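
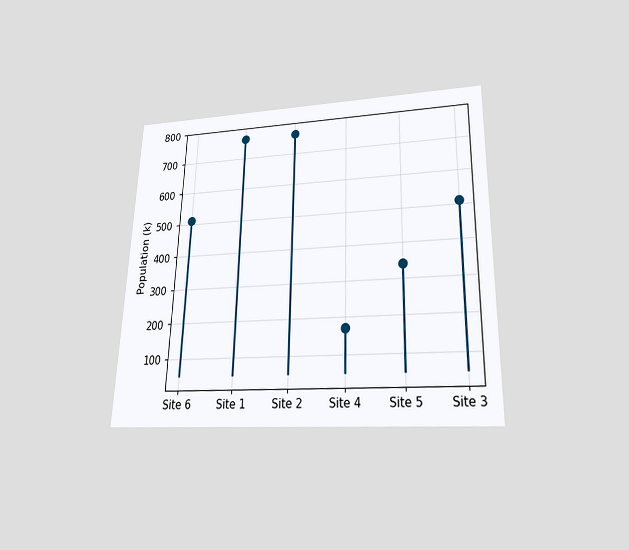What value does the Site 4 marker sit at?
The chart is viewed slightly from below. The Site 4 marker sits at 170k.

170k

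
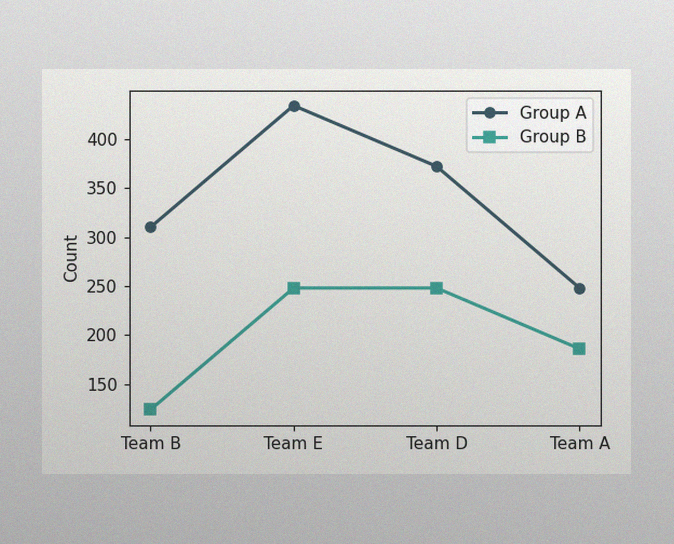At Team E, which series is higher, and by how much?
The image has some photo noise and uneven lighting. At Team E, Group A sits above the other line by 186.

Group A, by 186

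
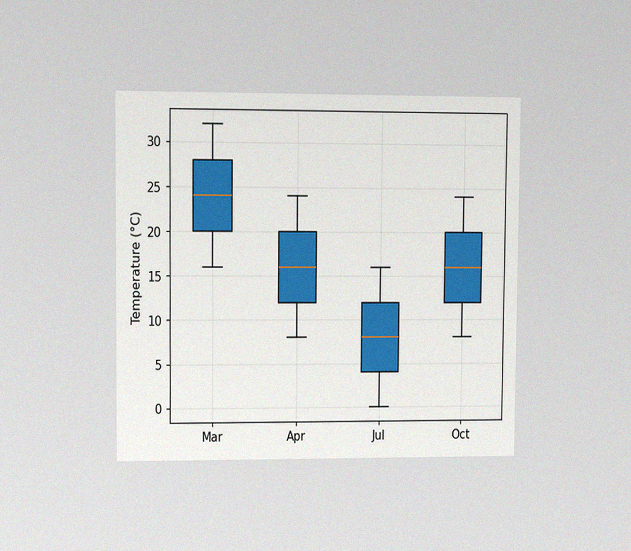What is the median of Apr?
16°C

The chart is viewed slightly from the left, with some photo noise. The median line in the Apr box sits at 16°C.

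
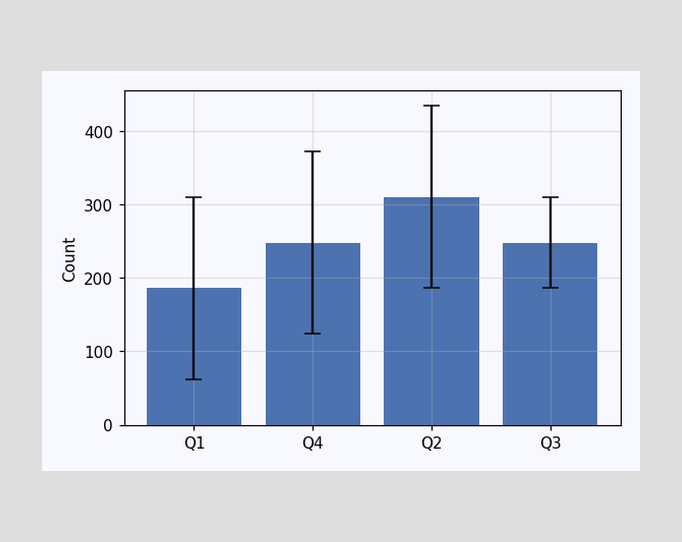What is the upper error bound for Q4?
372

The Q4 bar's upper whisker reaches 372.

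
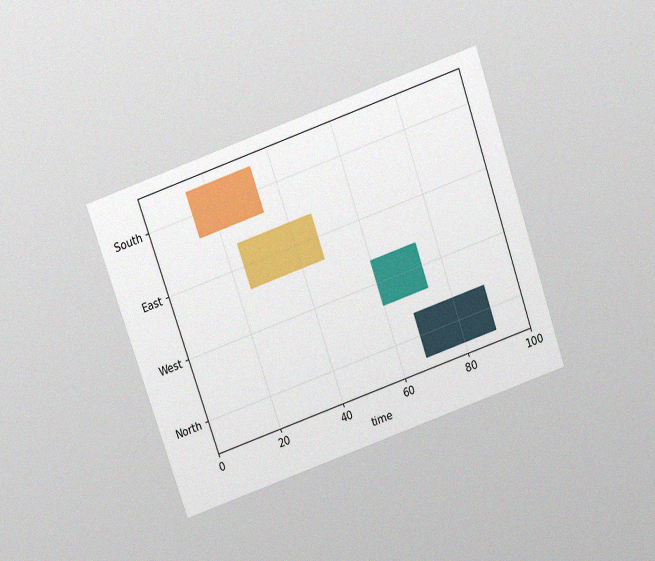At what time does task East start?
The chart is tilted about 19° counter-clockwise and viewed slightly from above, with some photo noise. The East bar begins at t=24.

24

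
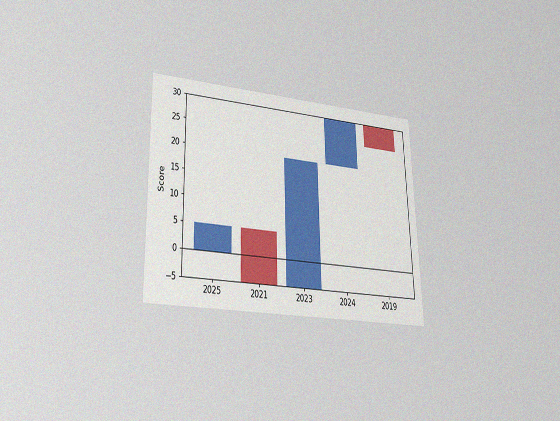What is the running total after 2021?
The chart is viewed at a slight angle, with some photo noise. After 2021 the running total reaches -5.

-5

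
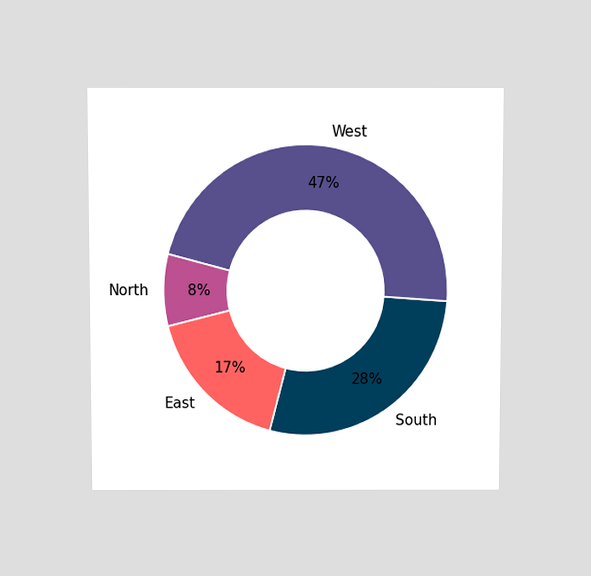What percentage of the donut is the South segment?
28%

The chart is viewed slightly from above. The South segment takes up 28% of the ring.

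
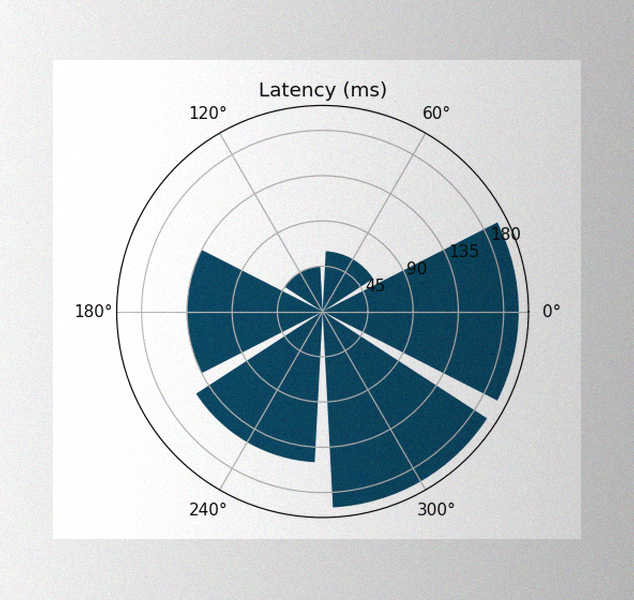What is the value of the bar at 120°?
The image has some photo noise and uneven lighting. The bar at 120° reaches 45ms on the radial axis.

45ms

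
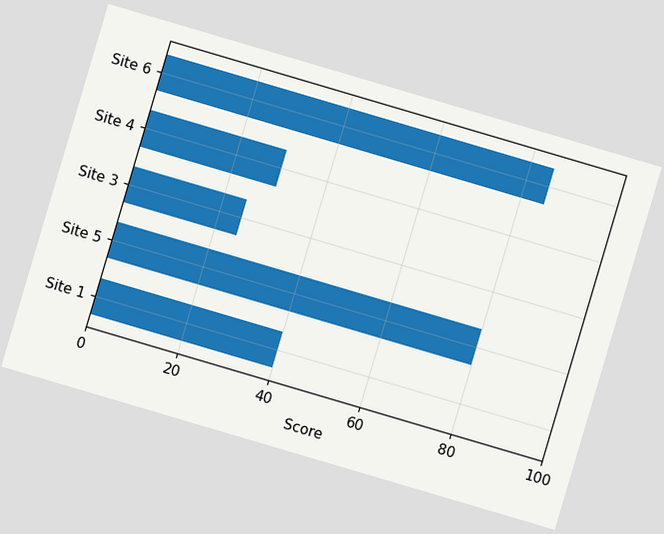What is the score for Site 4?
30

The chart is tilted about 16° clockwise. Reading along the chart's x-axis, the Site 4 bar reaches 30.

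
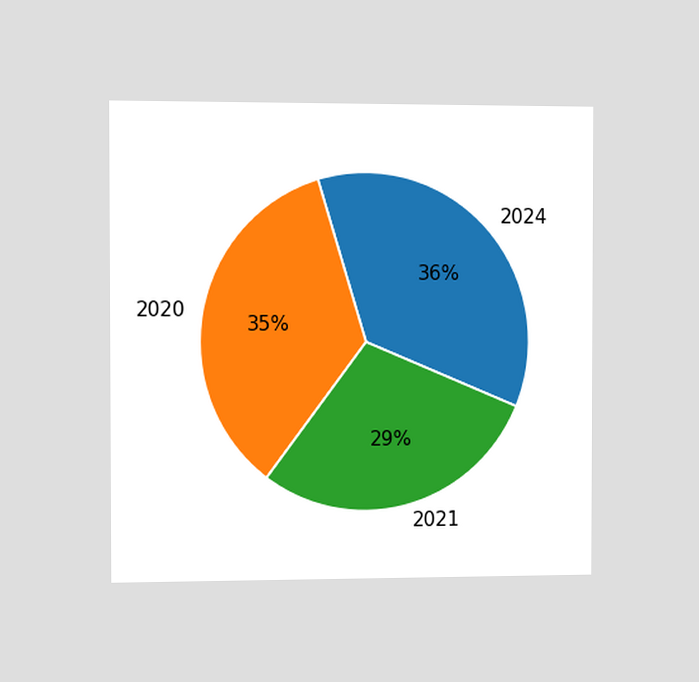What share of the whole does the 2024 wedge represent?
The chart is viewed slightly from the left. The 2024 slice takes up 36% of the pie.

36%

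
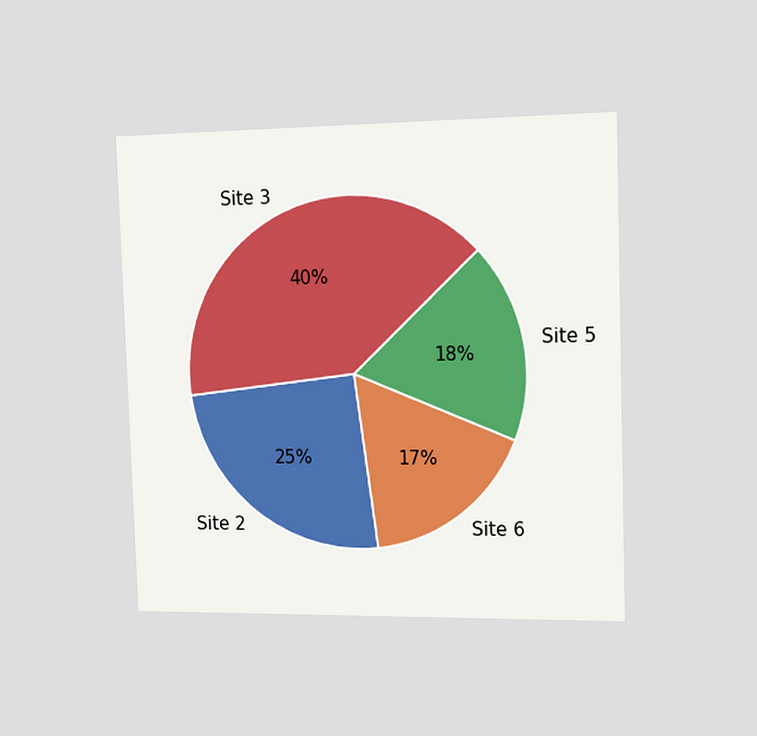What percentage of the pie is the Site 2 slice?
The chart is viewed slightly from the right. The Site 2 slice takes up 25% of the pie.

25%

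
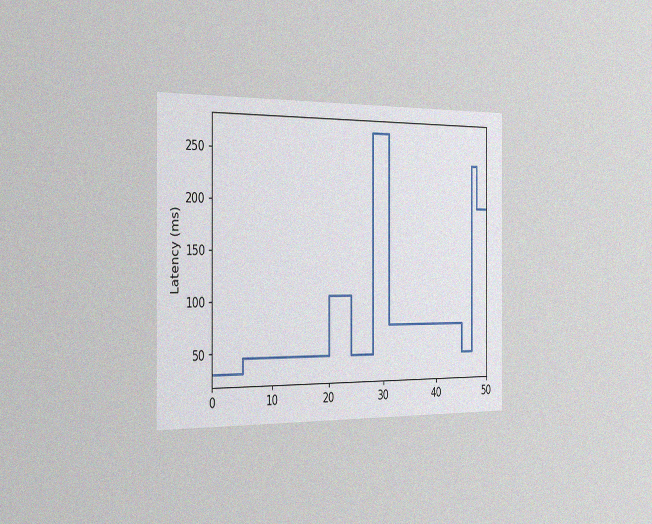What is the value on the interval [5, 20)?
45ms

The chart is viewed slightly from the left, with some photo noise. On [5, 20) the step sits at 45ms.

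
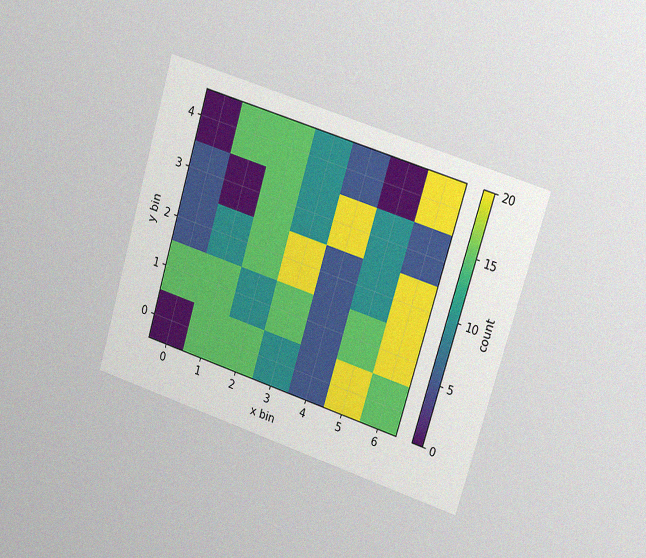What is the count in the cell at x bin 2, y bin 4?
The chart is tilted about 17° clockwise and viewed slightly from the right, with some photo noise. Matching the cell (2, 4) against the colorbar gives 15.

15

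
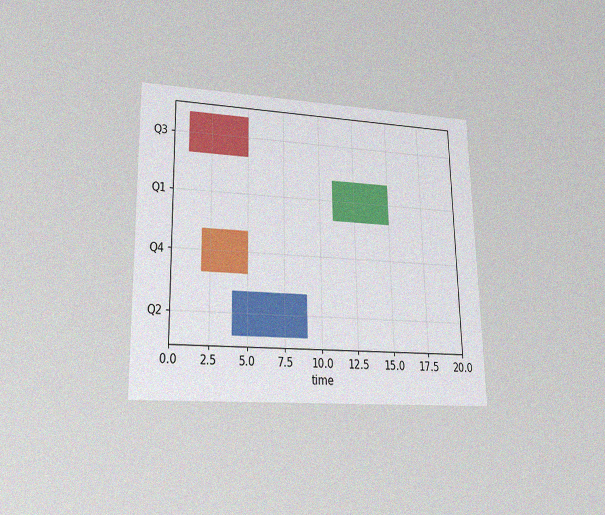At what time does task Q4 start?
2

The chart is viewed at a slight angle, with some photo noise. The Q4 bar begins at t=2.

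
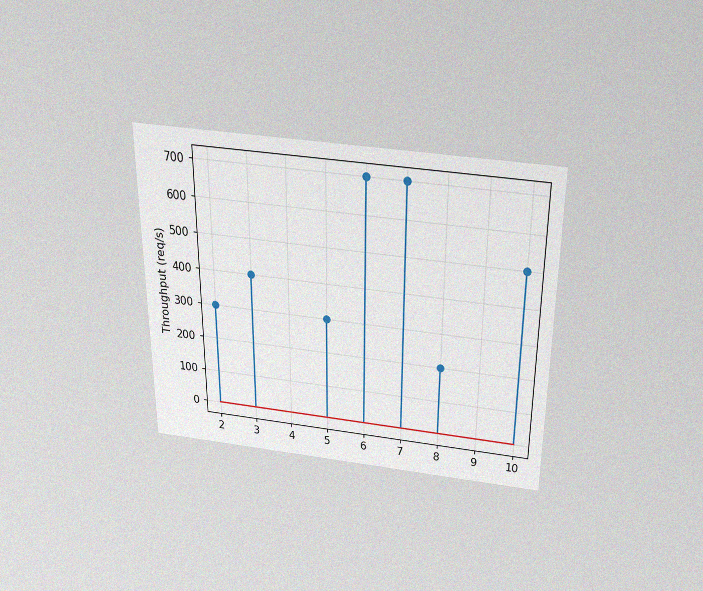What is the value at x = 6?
700req/s

The chart is viewed slightly from above, with some photo noise. The stem at x=6 reaches 700req/s.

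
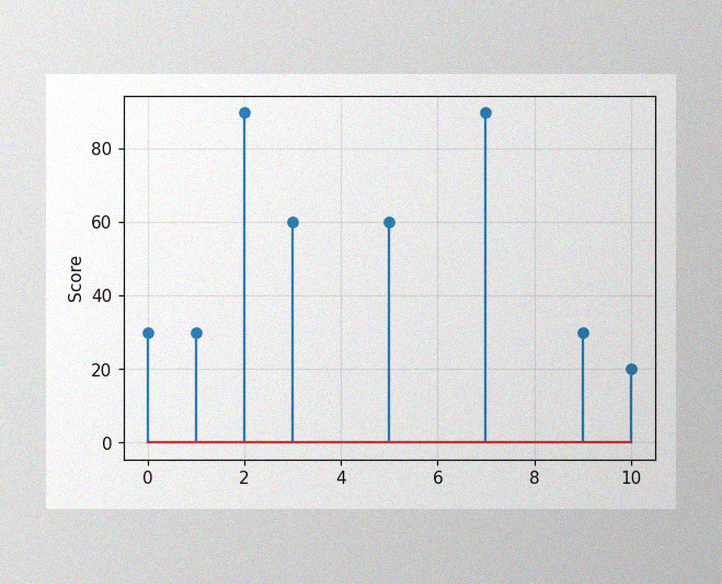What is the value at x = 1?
30

The image has some photo noise and uneven lighting. The stem at x=1 reaches 30.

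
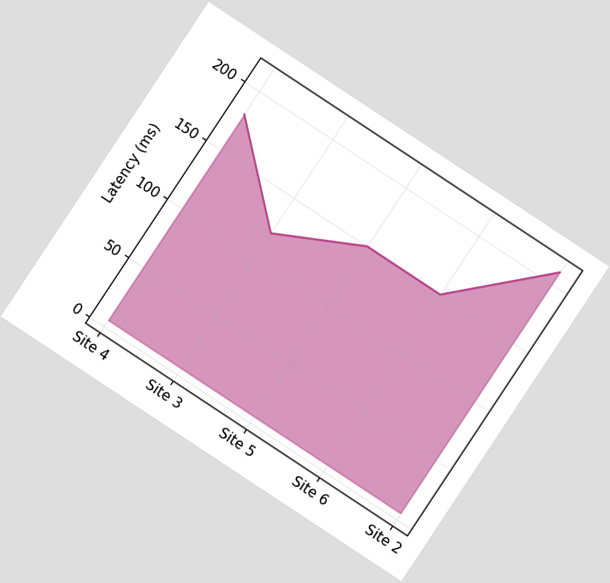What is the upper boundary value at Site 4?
The chart is tilted about 33° clockwise. At Site 4 the upper boundary is at 180ms.

180ms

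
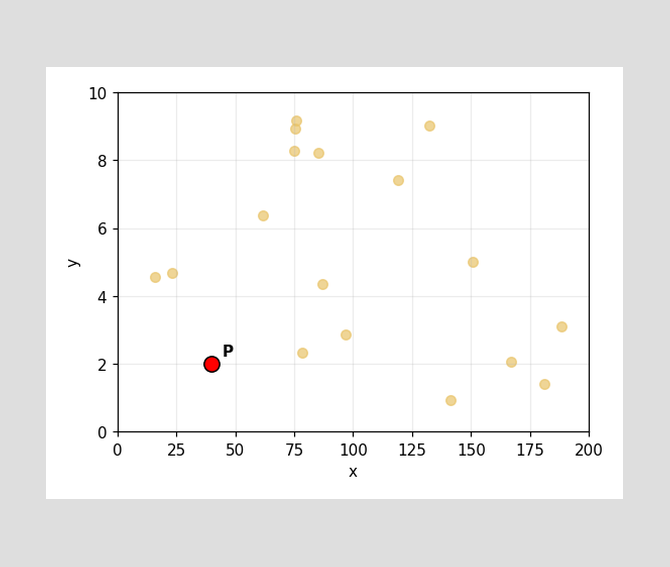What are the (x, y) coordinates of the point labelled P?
Following the gridlines from P to each axis, P sits at (40, 2).

(40, 2)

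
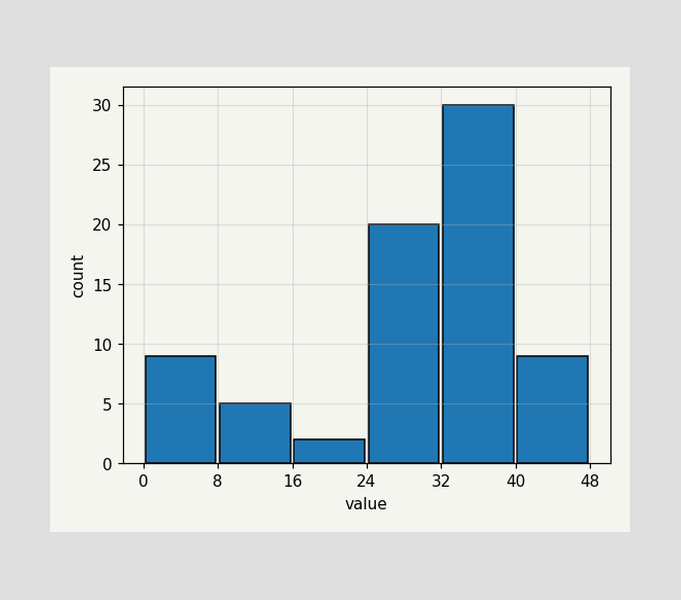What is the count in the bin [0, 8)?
The [0, 8) bin has height 9.

9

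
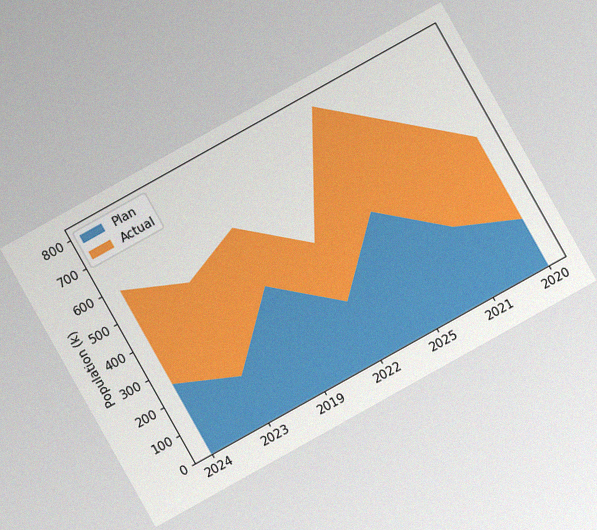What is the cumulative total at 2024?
588k

The chart is tilted about 29° counter-clockwise, with some photo noise. The stacked total at 2024 reaches 588k.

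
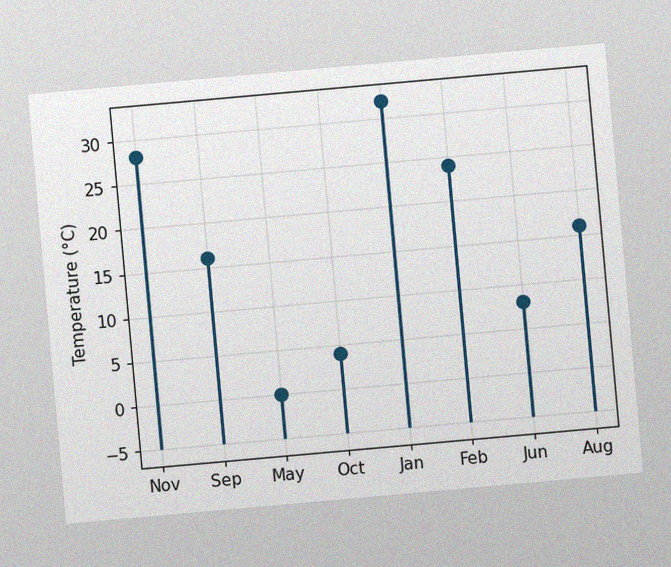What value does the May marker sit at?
0°C

The chart is tilted about 5° counter-clockwise, with some photo noise. The May marker sits at 0°C.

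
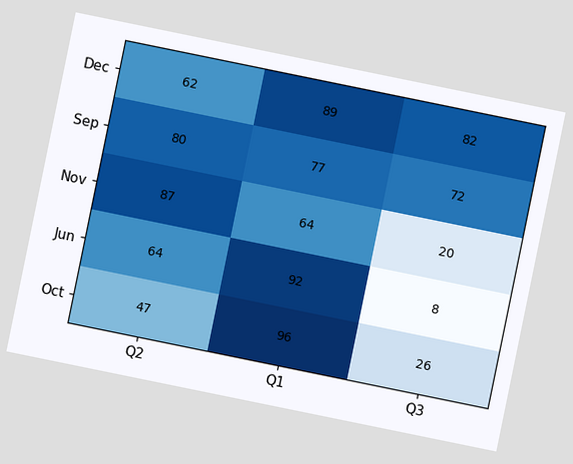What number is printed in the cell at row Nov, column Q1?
64

The chart is tilted about 12° clockwise. The (Nov, Q1) cell reads 64.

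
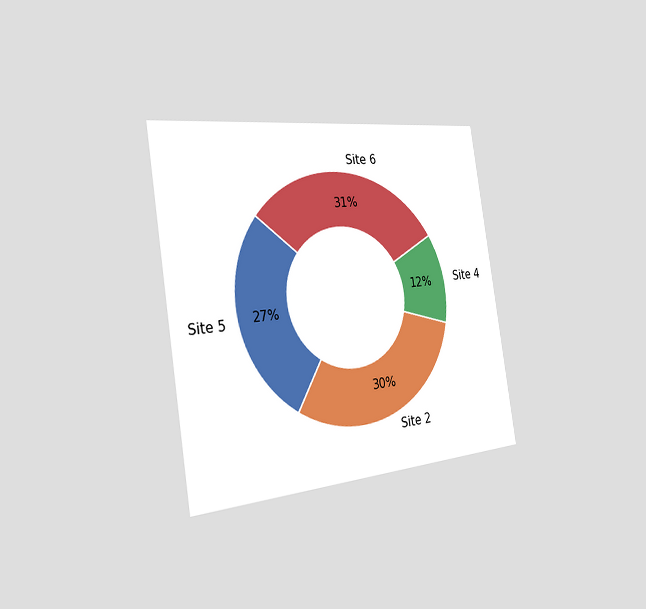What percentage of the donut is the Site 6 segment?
The chart is tilted about 9° counter-clockwise and viewed slightly from the left. The Site 6 segment takes up 31% of the ring.

31%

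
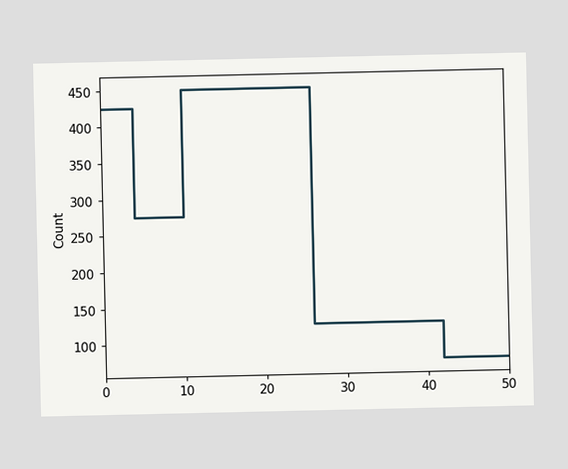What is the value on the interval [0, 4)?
On [0, 4) the step sits at 425.

425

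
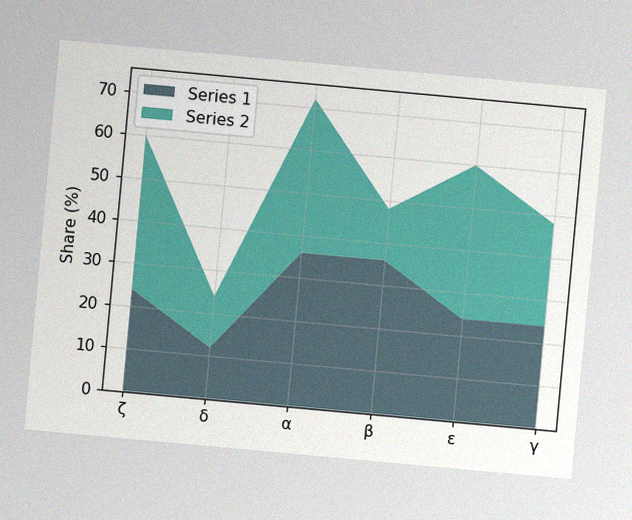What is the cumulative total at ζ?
60%

The chart is tilted about 5° clockwise, with some photo noise. The stacked total at ζ reaches 60%.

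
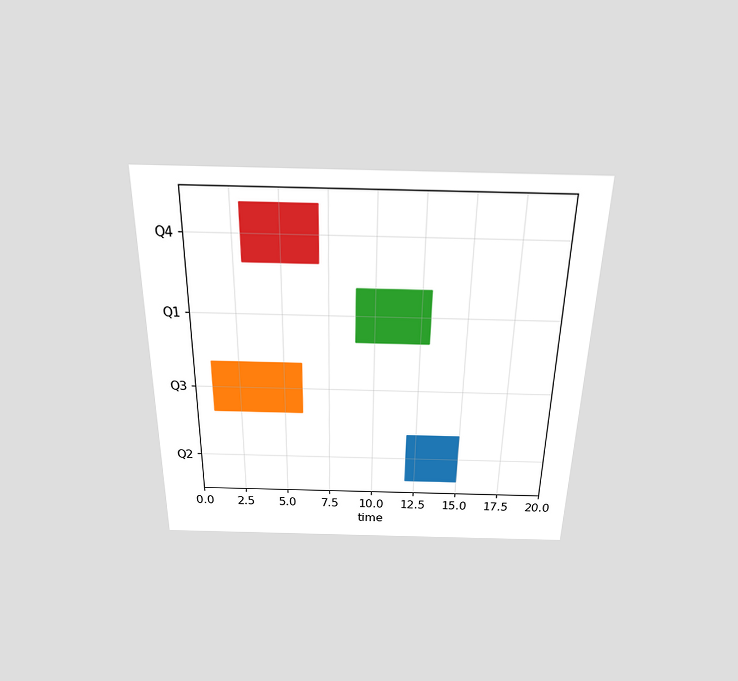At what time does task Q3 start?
The chart is viewed slightly from above. The Q3 bar begins at t=1.

1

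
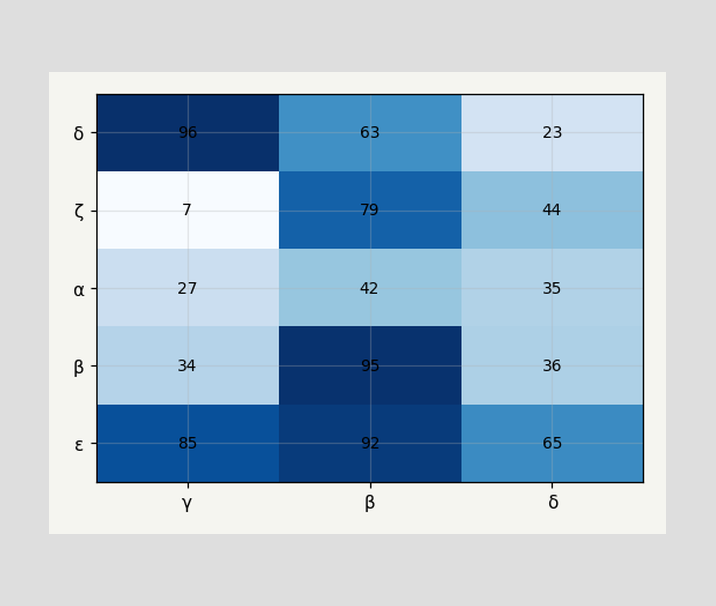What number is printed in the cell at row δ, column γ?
96

The (δ, γ) cell reads 96.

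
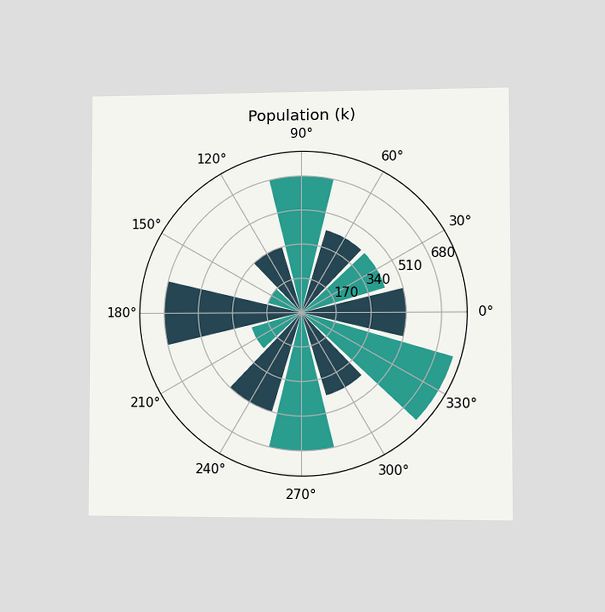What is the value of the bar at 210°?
The chart is viewed at a slight angle. The bar at 210° reaches 255k on the radial axis.

255k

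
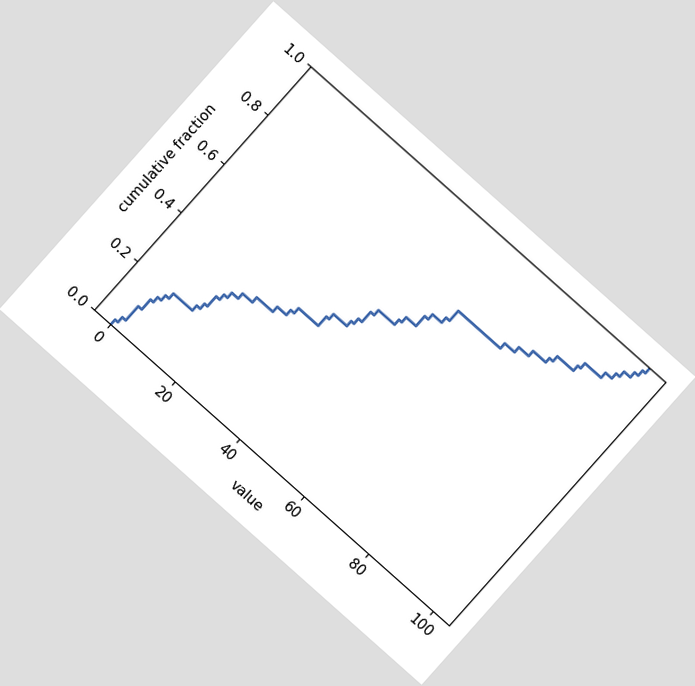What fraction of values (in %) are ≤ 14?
The chart is tilted about 42° clockwise. At x=14 the ECDF step is at 28%.

28%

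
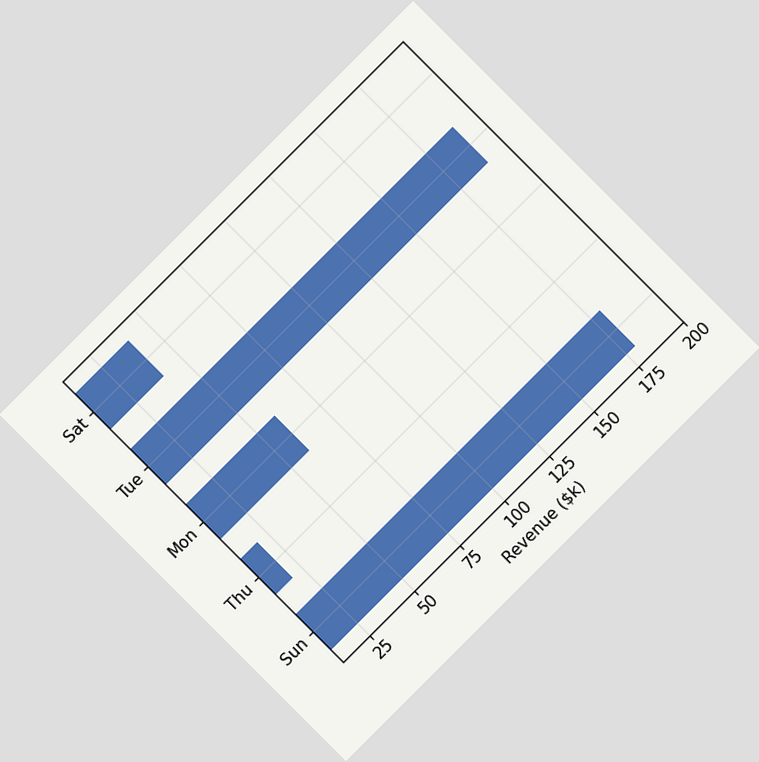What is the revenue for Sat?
$40k

The chart is tilted about 45° counter-clockwise. Reading along the chart's x-axis, the Sat bar reaches $40k.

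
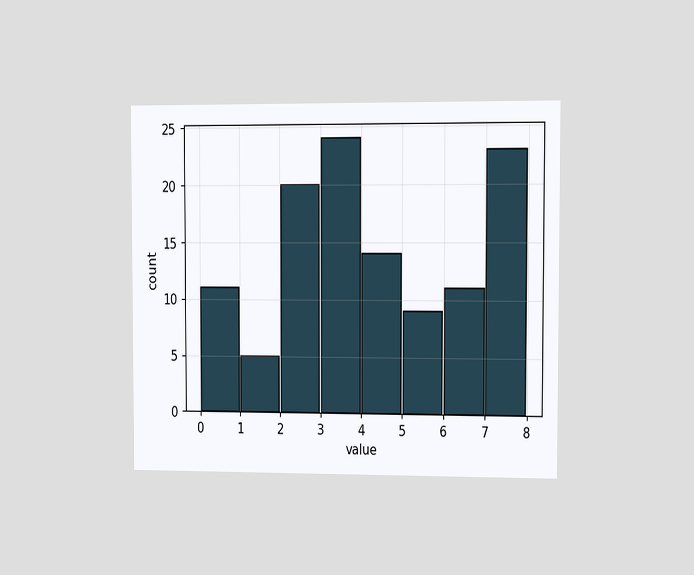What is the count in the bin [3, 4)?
24

The chart is viewed slightly from the right. The [3, 4) bin has height 24.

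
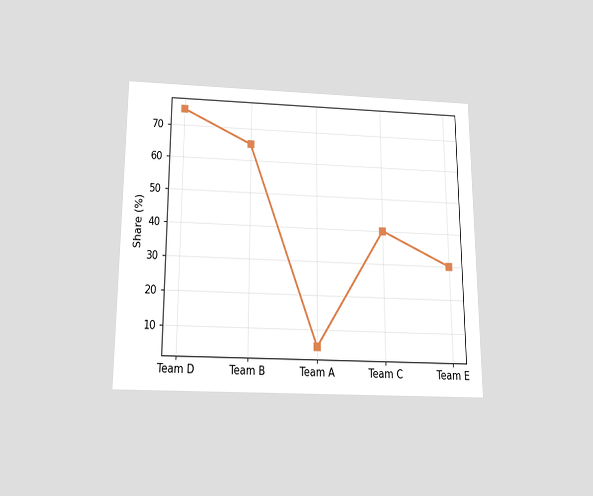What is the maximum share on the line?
The chart is viewed slightly from below. The highest point is at Team D, and reading across to the y-axis gives 75%.

75%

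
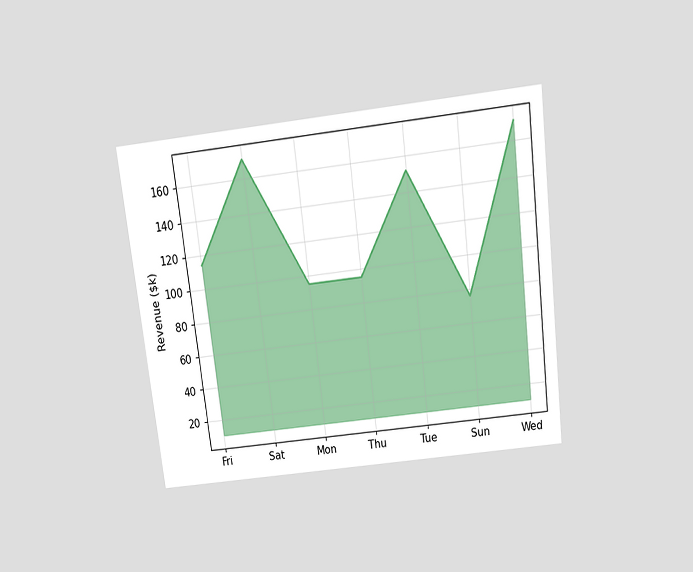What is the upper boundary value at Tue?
$152k

The chart is tilted about 7° counter-clockwise and viewed slightly from above. At Tue the upper boundary is at $152k.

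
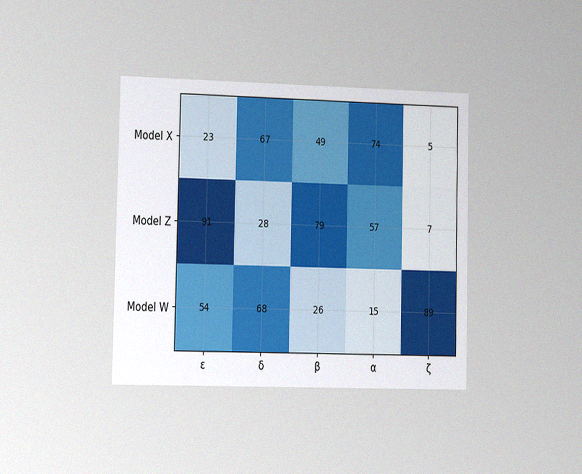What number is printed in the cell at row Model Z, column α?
57

The chart is viewed slightly from the left, with some photo noise. The (Model Z, α) cell reads 57.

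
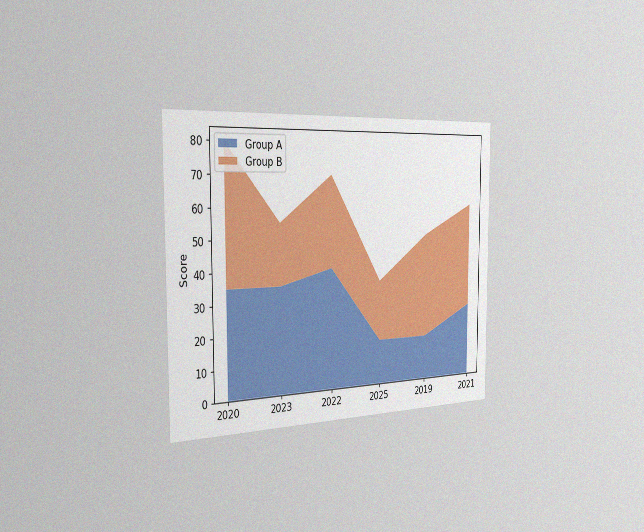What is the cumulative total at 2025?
35

The chart is viewed slightly from the left, with some photo noise. The stacked total at 2025 reaches 35.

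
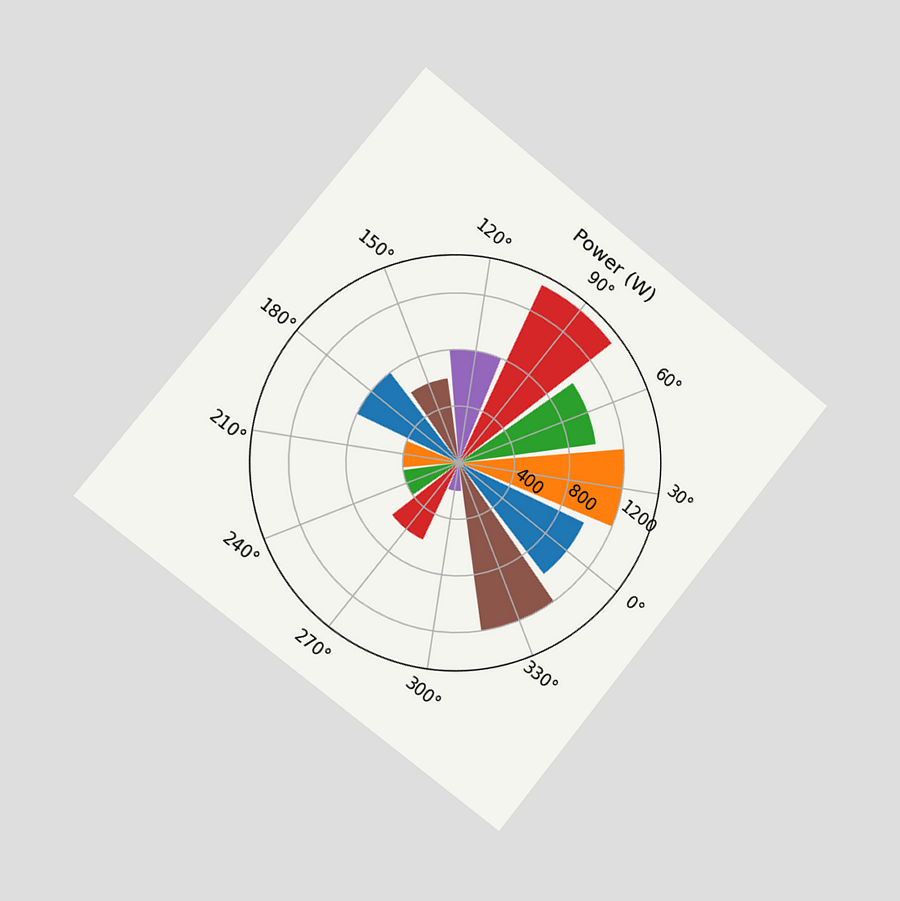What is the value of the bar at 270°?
The chart is tilted about 39° clockwise and viewed slightly from the left. The bar at 270° reaches 600W on the radial axis.

600W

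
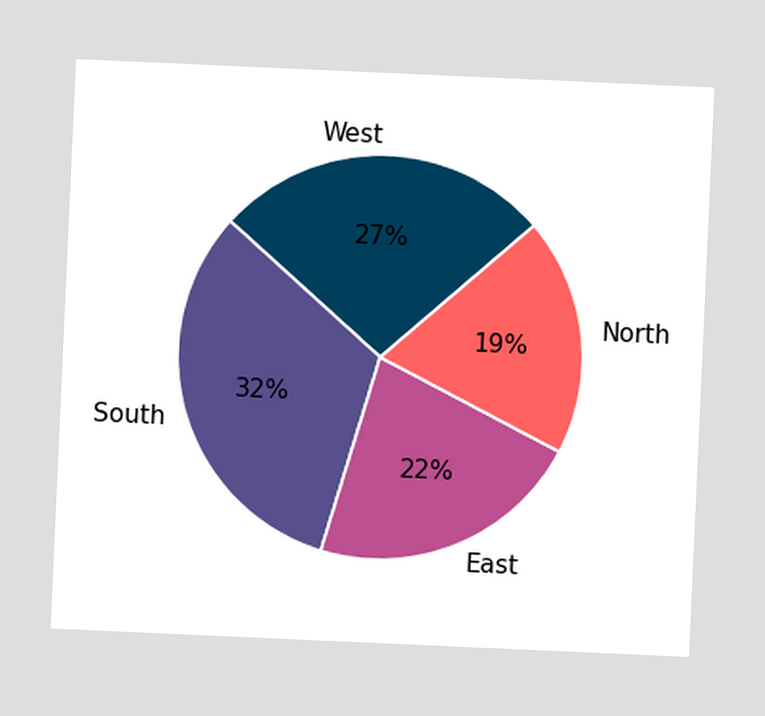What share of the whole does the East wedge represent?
22%

The chart is tilted about 3° clockwise. The East slice takes up 22% of the pie.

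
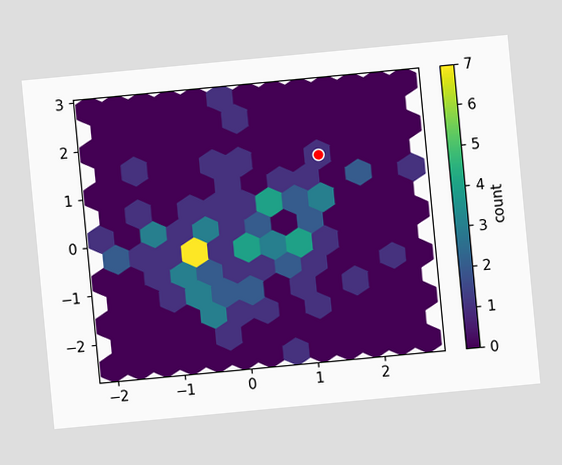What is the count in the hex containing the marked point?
The chart is tilted about 5° counter-clockwise. The marked hex reads 1 on the colorbar.

1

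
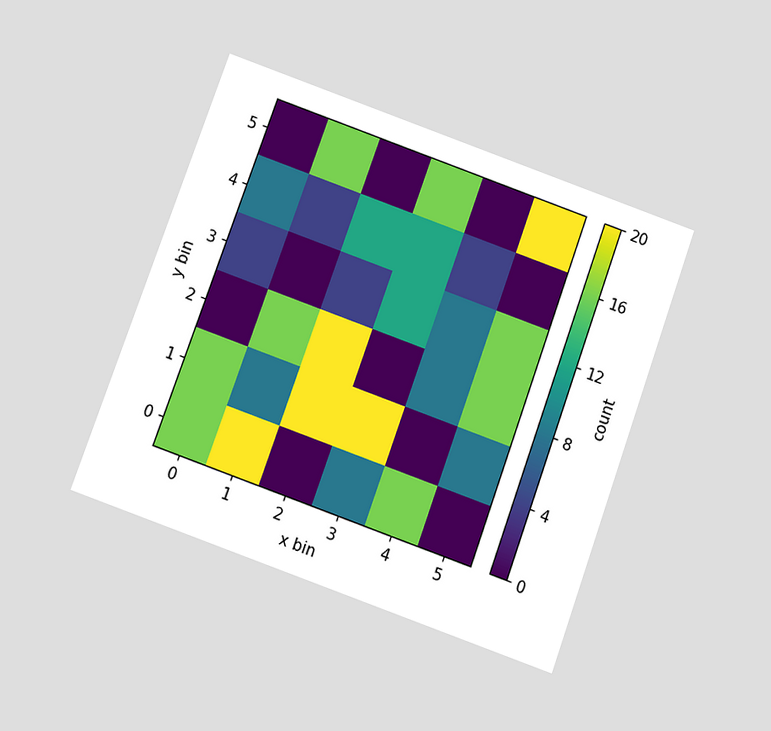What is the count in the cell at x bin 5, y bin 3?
The chart is tilted about 20° clockwise and viewed slightly from below. Matching the cell (5, 3) against the colorbar gives 16.

16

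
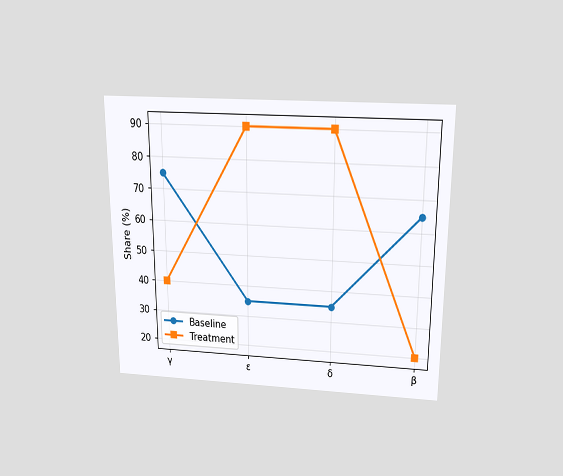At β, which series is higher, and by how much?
Baseline, by 45%

The chart is viewed slightly from above. At β, Baseline sits above the other line by 45%.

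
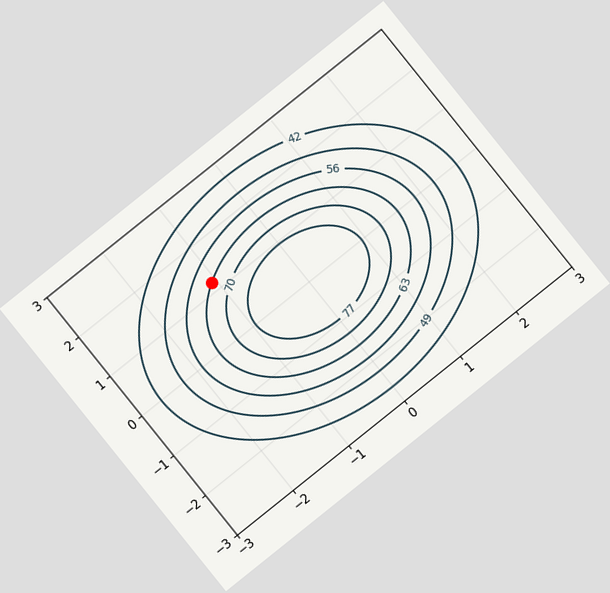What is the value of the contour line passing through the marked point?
63

The chart is tilted about 39° counter-clockwise. The marked point sits on the contour labelled 63.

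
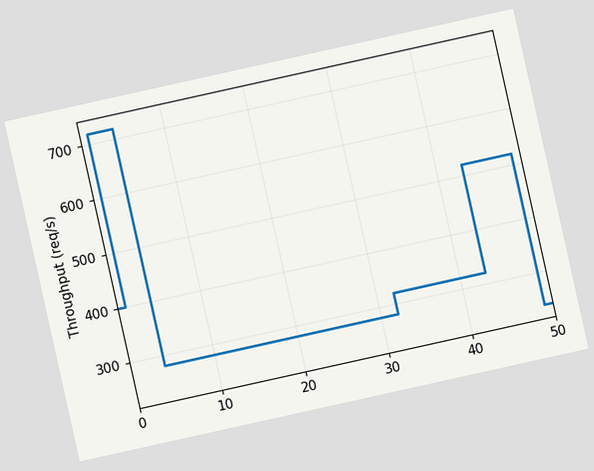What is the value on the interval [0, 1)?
400req/s

The chart is tilted about 13° counter-clockwise. On [0, 1) the step sits at 400req/s.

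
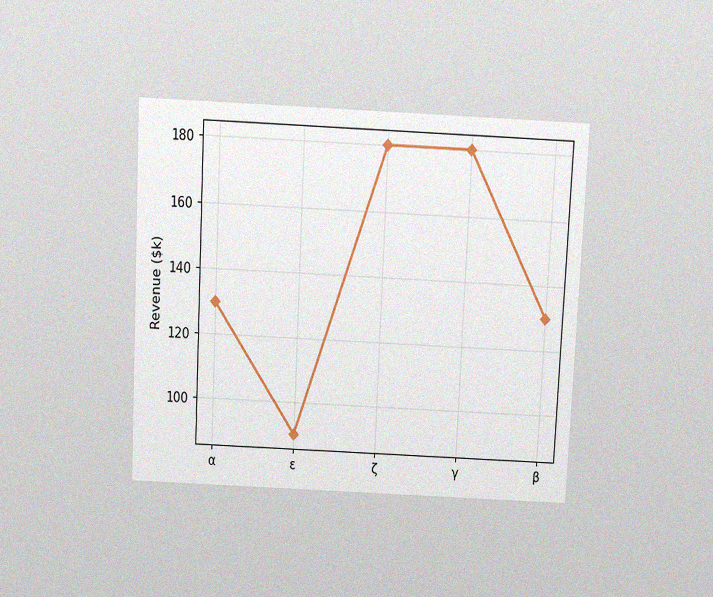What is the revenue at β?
$130k

The chart is tilted about 3° clockwise and viewed slightly from above, with some photo noise. At β, the line is at $130k.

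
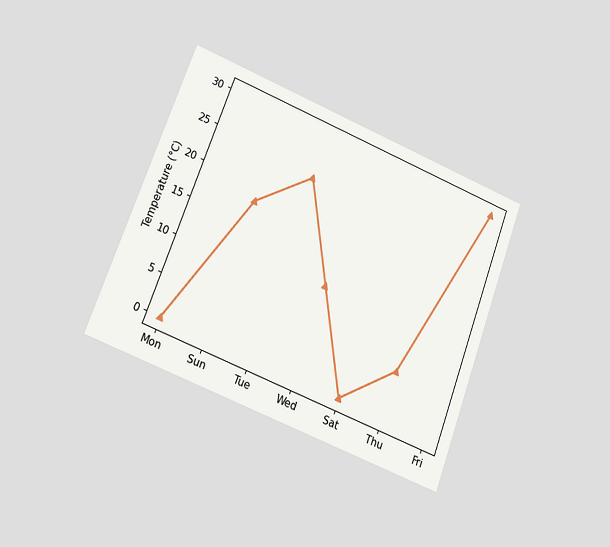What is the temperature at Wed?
The chart is tilted about 21° clockwise and viewed at a slight angle. At Wed, the line is at 12°C.

12°C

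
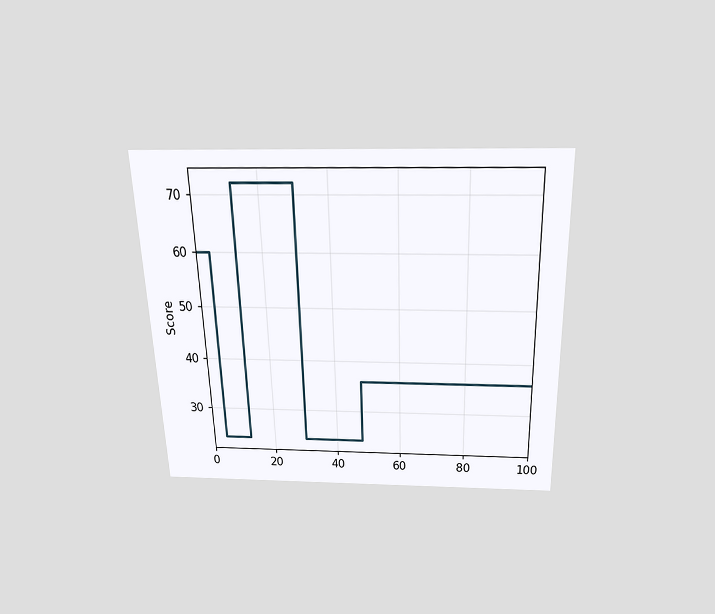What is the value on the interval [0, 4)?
The chart is viewed slightly from above. On [0, 4) the step sits at 60.

60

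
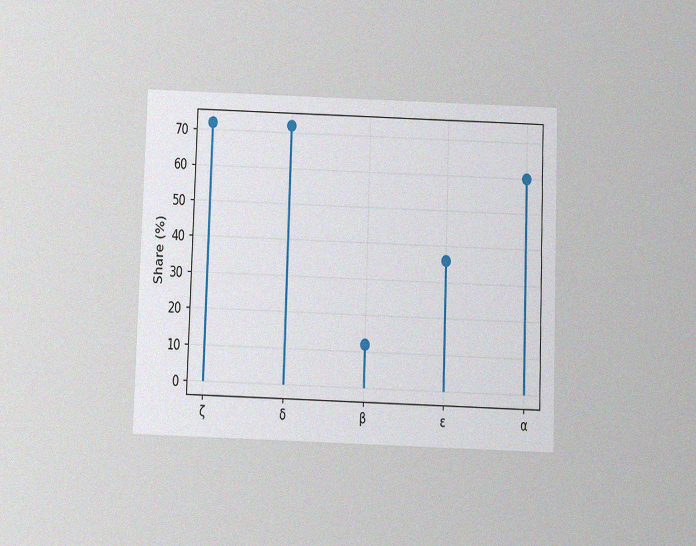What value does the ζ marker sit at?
72%

The chart is tilted about 2° clockwise and viewed at a slight angle, with some photo noise. The ζ marker sits at 72%.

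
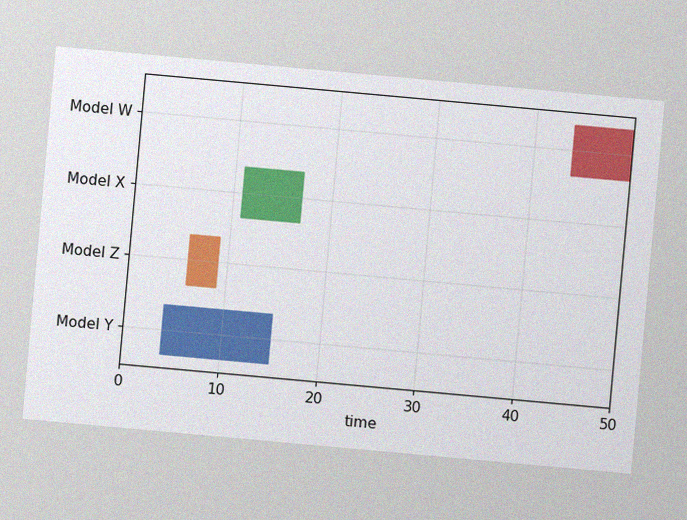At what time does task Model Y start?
4

The chart is tilted about 5° clockwise, with some photo noise. The Model Y bar begins at t=4.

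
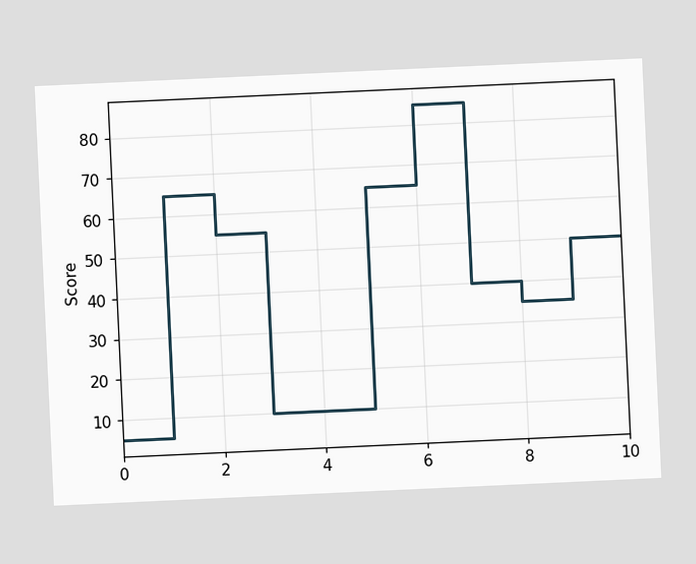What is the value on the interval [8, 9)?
The chart is tilted about 3° counter-clockwise. On [8, 9) the step sits at 35.

35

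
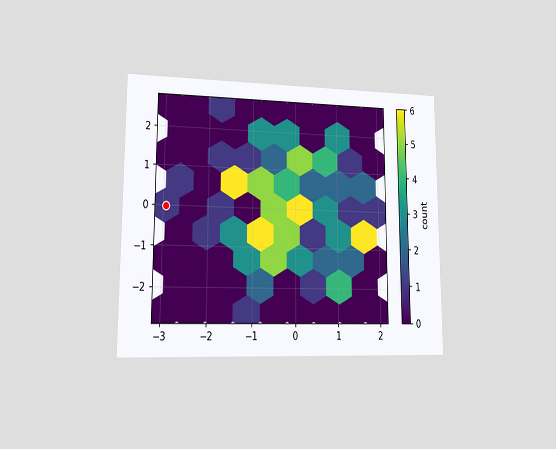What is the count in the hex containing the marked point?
1

The chart is viewed at a slight angle. The marked hex reads 1 on the colorbar.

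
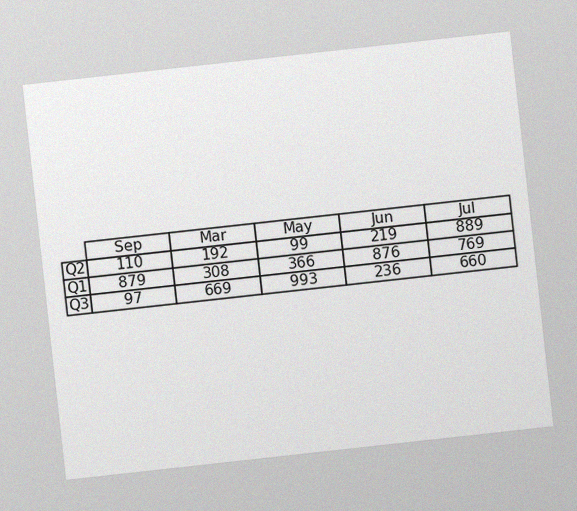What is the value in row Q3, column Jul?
The chart is tilted about 6° counter-clockwise, with some photo noise. The (Q3, Jul) cell reads 660.

660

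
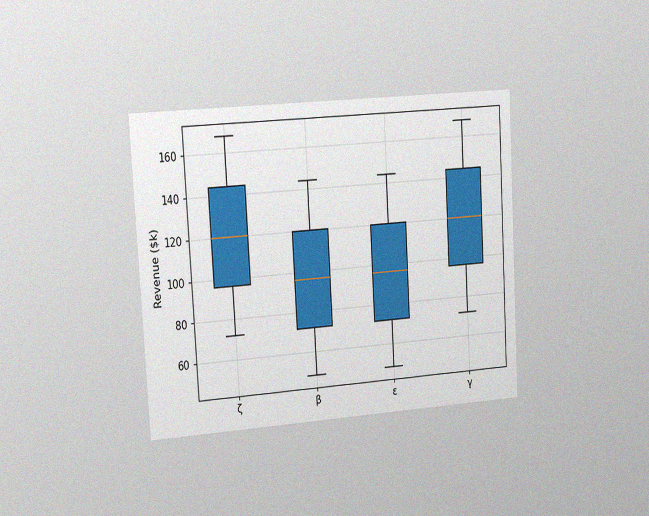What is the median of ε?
$96k

The chart is tilted about 3° counter-clockwise and viewed slightly from the left, with some photo noise. The median line in the ε box sits at $96k.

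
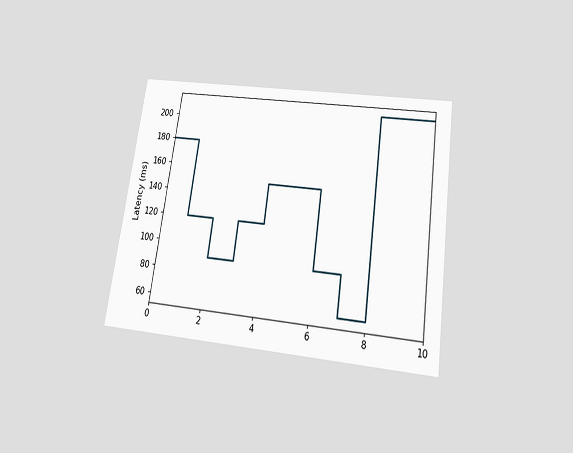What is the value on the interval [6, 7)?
90ms

The chart is tilted about 8° clockwise and viewed slightly from below. On [6, 7) the step sits at 90ms.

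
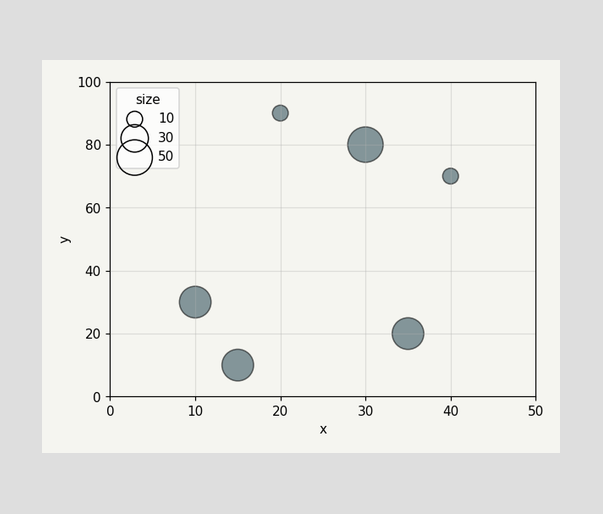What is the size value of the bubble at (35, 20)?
Matching the bubble at (35, 20) against the size legend gives 40.

40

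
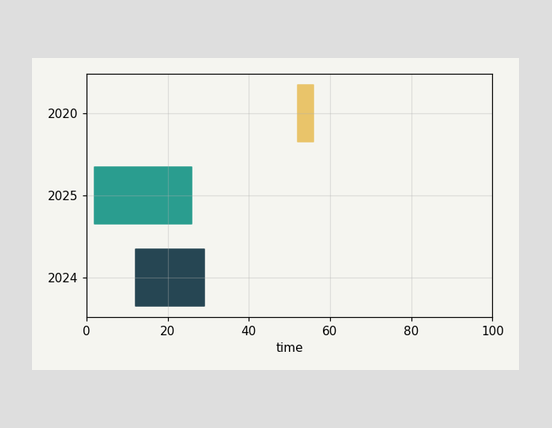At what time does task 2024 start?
The 2024 bar begins at t=12.

12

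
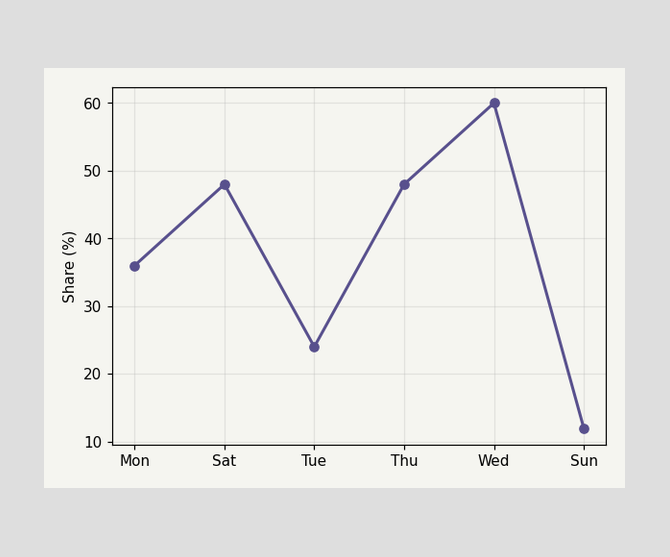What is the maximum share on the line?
60%

The highest point is at Wed, and reading across to the y-axis gives 60%.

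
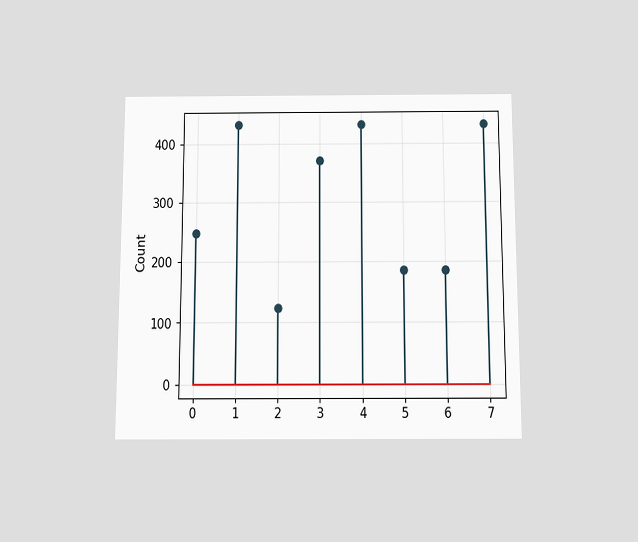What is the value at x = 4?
The chart is viewed slightly from below. The stem at x=4 reaches 434.

434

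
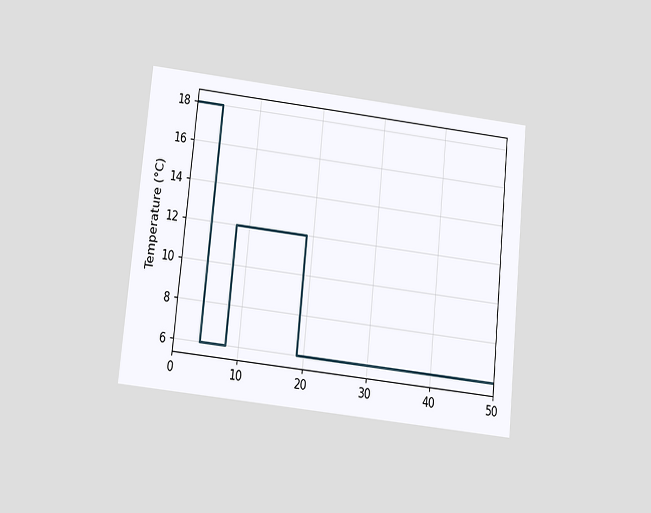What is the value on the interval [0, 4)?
The chart is tilted about 6° clockwise and viewed slightly from below. On [0, 4) the step sits at 18°C.

18°C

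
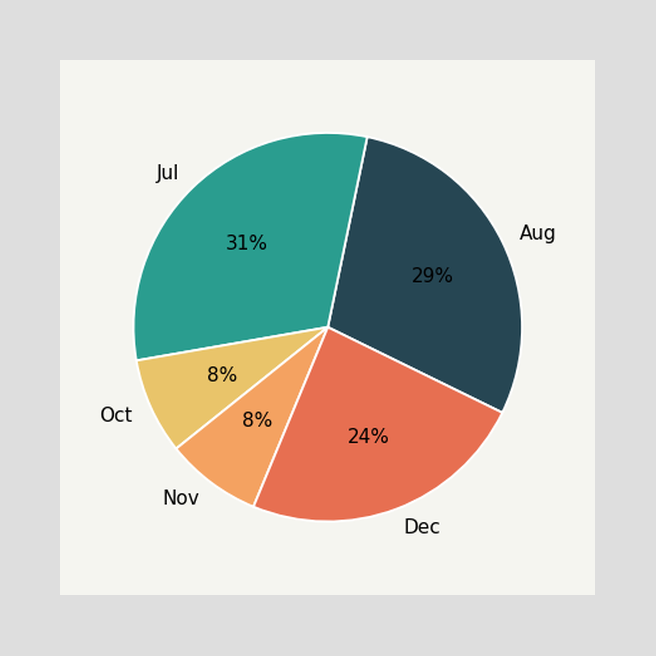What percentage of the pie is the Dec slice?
The Dec slice takes up 24% of the pie.

24%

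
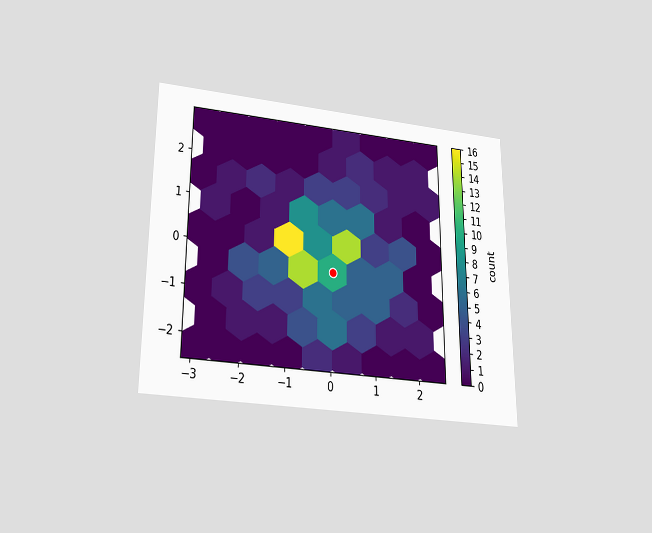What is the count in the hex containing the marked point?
10

The chart is viewed slightly from below. The marked hex reads 10 on the colorbar.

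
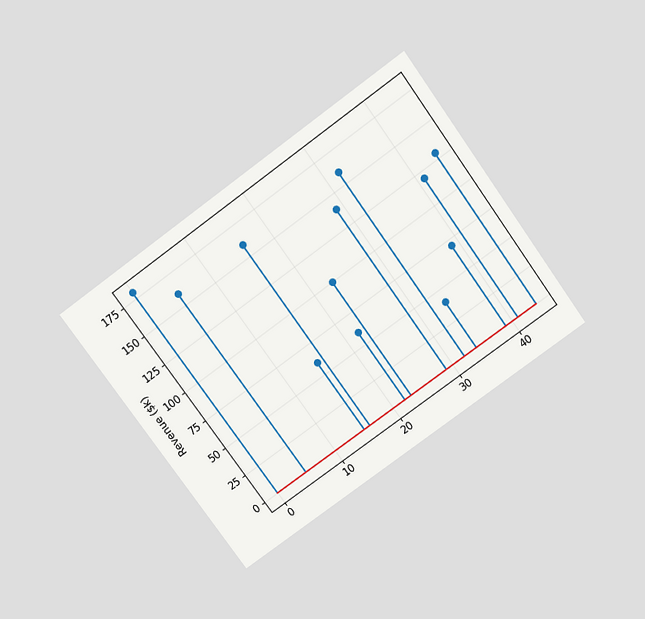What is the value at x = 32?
The chart is tilted about 36° counter-clockwise and viewed slightly from above. The stem at x=32 reaches $160k.

$160k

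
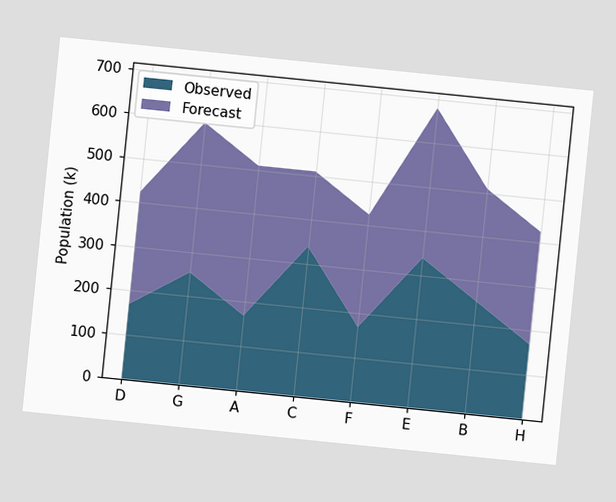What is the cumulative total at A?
The chart is tilted about 6° clockwise. The stacked total at A reaches 510k.

510k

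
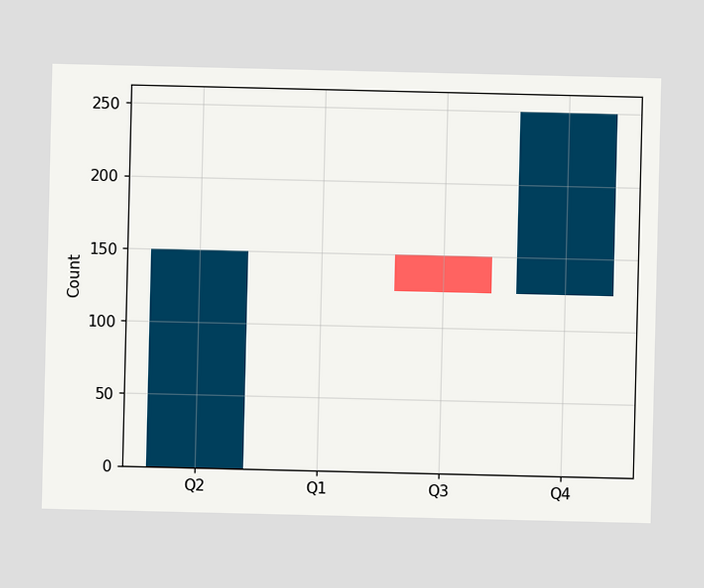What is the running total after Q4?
After Q4 the running total reaches 250.

250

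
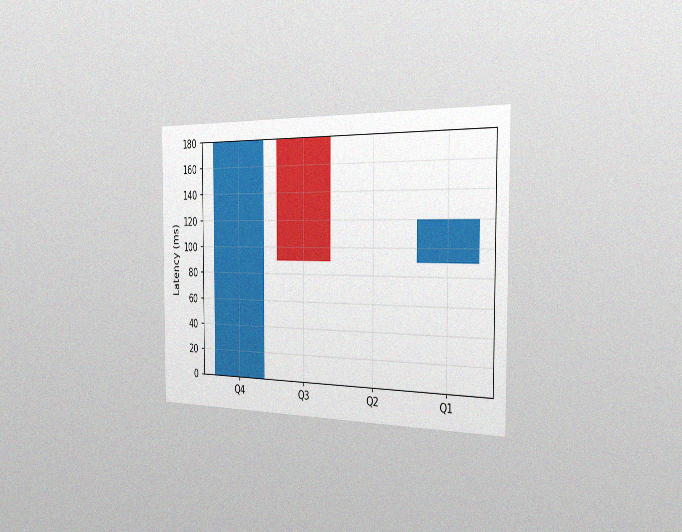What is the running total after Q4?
180ms

The chart is viewed slightly from the right, with some photo noise. After Q4 the running total reaches 180ms.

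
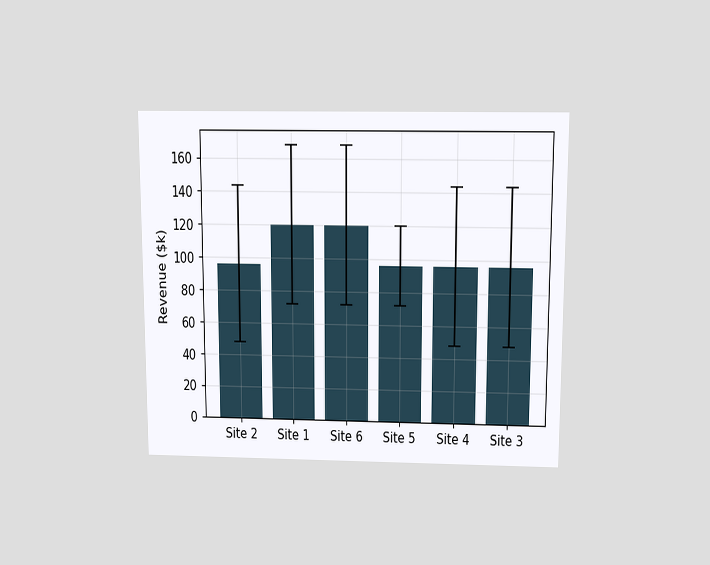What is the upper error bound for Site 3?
The chart is viewed slightly from above. The Site 3 bar's upper whisker reaches $144k.

$144k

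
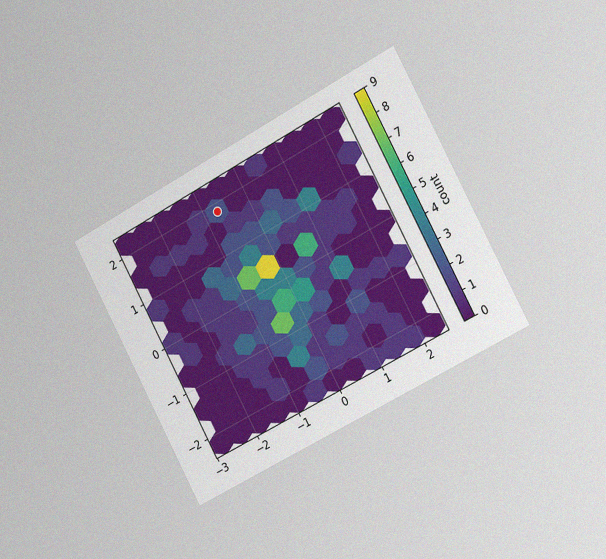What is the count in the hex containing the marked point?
2

The chart is tilted about 28° counter-clockwise and viewed slightly from the right, with some photo noise. The marked hex reads 2 on the colorbar.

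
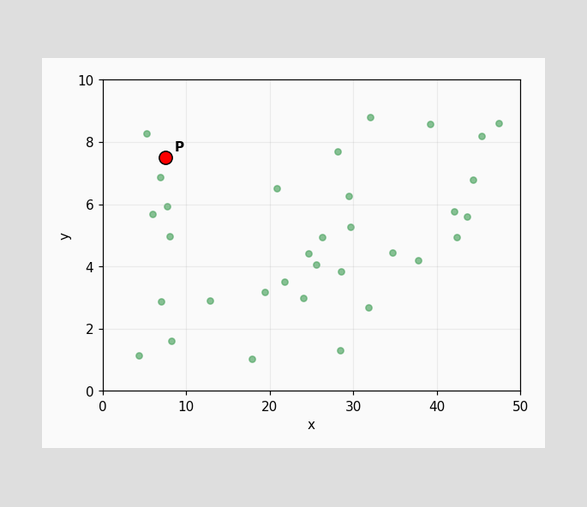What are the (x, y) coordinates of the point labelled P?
(7.5, 7.5)

Following the gridlines from P to each axis, P sits at (7.5, 7.5).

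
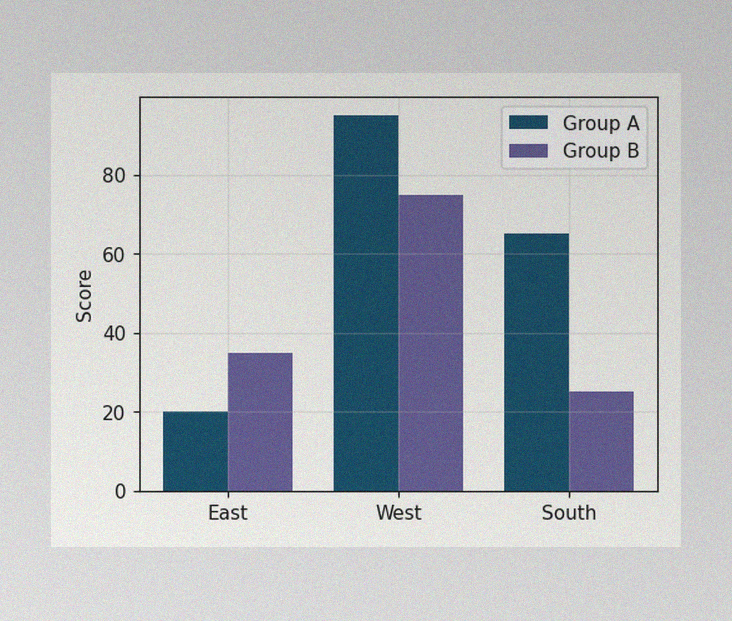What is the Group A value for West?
The image has some photo noise and uneven lighting. The Group A bar at West reaches 95 on the y-axis.

95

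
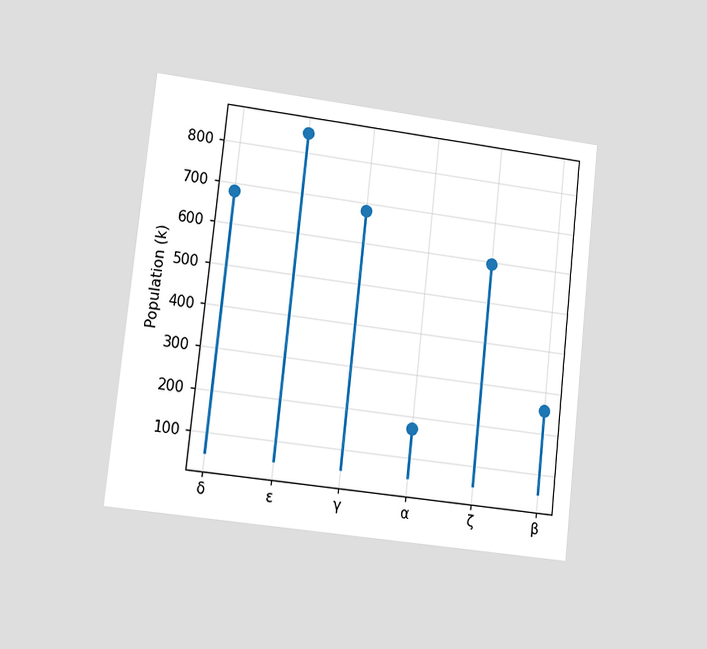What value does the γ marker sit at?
The chart is tilted about 6° clockwise and viewed at a slight angle. The γ marker sits at 680k.

680k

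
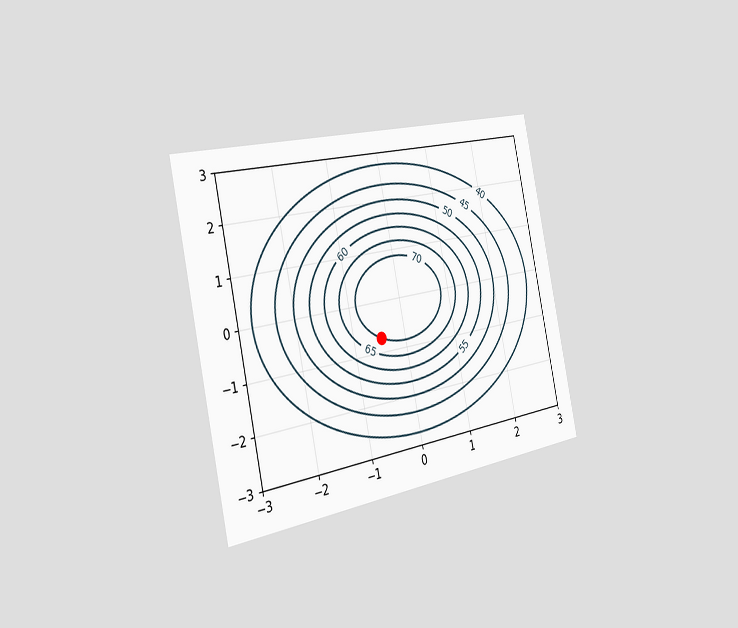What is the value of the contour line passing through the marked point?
The chart is tilted about 12° counter-clockwise and viewed slightly from the left. The marked point sits on the contour labelled 70.

70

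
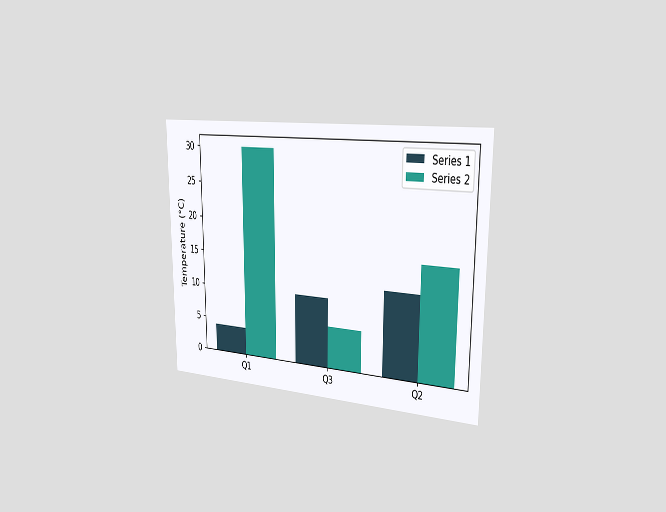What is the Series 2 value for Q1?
The chart is viewed slightly from the right. The Series 2 bar at Q1 reaches 30°C on the y-axis.

30°C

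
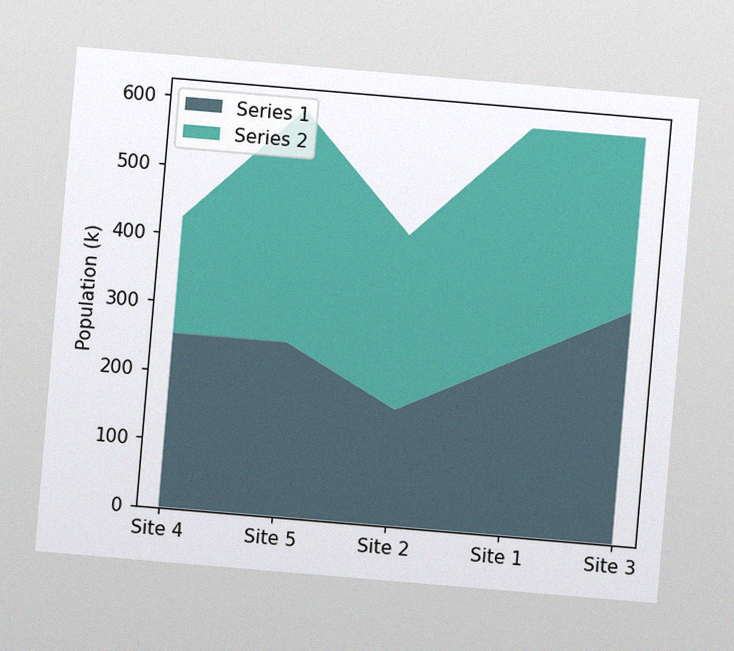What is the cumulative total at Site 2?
The chart is tilted about 5° clockwise, with some photo noise. The stacked total at Site 2 reaches 425k.

425k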